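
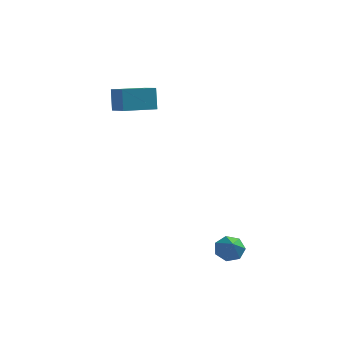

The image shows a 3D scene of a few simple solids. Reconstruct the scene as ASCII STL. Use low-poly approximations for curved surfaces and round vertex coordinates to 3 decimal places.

solid 
facet normal -0.840 -0.526 0.134
outer loop
vertex -3.409 2.94 3.664
vertex -4.233 4.088 3.004
vertex -3.241 2.36 2.445
endloop
endfacet
facet normal 0.528 -0.736 0.423
outer loop
vertex -1.687 3.332 2.196
vertex -3.409 2.94 3.664
vertex -3.241 2.36 2.445
endloop
endfacet
facet normal -0.840 -0.526 0.134
outer loop
vertex -3.241 2.36 2.445
vertex -4.233 4.088 3.004
vertex -4.065 3.508 1.785
endloop
endfacet
facet normal 0.123 -0.427 -0.896
outer loop
vertex -4.065 3.508 1.785
vertex -1.687 3.332 2.196
vertex -3.241 2.36 2.445
endloop
endfacet
facet normal -0.123 0.427 0.896
outer loop
vertex -3.409 2.94 3.664
vertex -2.679 5.06 2.755
vertex -4.233 4.088 3.004
endloop
endfacet
facet normal 0.528 -0.736 0.423
outer loop
vertex -1.855 3.912 3.415
vertex -3.409 2.94 3.664
vertex -1.687 3.332 2.196
endloop
endfacet
facet normal -0.123 0.427 0.896
outer loop
vertex -1.855 3.912 3.415
vertex -2.679 5.06 2.755
vertex -3.409 2.94 3.664
endloop
endfacet
facet normal -0.528 0.736 -0.423
outer loop
vertex -4.233 4.088 3.004
vertex -2.679 5.06 2.755
vertex -4.065 3.508 1.785
endloop
endfacet
facet normal 0.123 -0.427 -0.896
outer loop
vertex -2.511 4.48 1.536
vertex -1.687 3.332 2.196
vertex -4.065 3.508 1.785
endloop
endfacet
facet normal -0.528 0.736 -0.423
outer loop
vertex -4.065 3.508 1.785
vertex -2.679 5.06 2.755
vertex -2.511 4.48 1.536
endloop
endfacet
facet normal 0.840 0.526 -0.134
outer loop
vertex -2.511 4.48 1.536
vertex -1.855 3.912 3.415
vertex -1.687 3.332 2.196
endloop
endfacet
facet normal 0.840 0.526 -0.134
outer loop
vertex -2.679 5.06 2.755
vertex -1.855 3.912 3.415
vertex -2.511 4.48 1.536
endloop
endfacet
facet normal -0.198 0.691 -0.695
outer loop
vertex 3.438 -2.511 -4.6
vertex 2.889 -2.204 -4.138
vertex 3.647 -2.026 -4.177
endloop
endfacet
facet normal 0.928 -0.372 -0.032
outer loop
vertex 3.438 -2.511 -4.6
vertex 3.647 -2.026 -4.177
vertex 3.191 -3.256 -3.082
endloop
endfacet
facet normal -0.198 0.692 -0.694
outer loop
vertex 3.647 -2.026 -4.177
vertex 2.889 -2.204 -4.138
vertex 3.286 -1.675 -3.724
endloop
endfacet
facet normal 0.830 0.166 0.532
outer loop
vertex 3.647 -2.026 -4.177
vertex 3.286 -1.675 -3.724
vertex 3.191 -3.256 -3.082
endloop
endfacet
facet normal -0.199 0.692 -0.694
outer loop
vertex 3.286 -1.675 -3.724
vertex 2.889 -2.204 -4.138
vertex 2.626 -1.723 -3.583
endloop
endfacet
facet normal 0.169 0.362 0.917
outer loop
vertex 3.286 -1.675 -3.724
vertex 2.626 -1.723 -3.583
vertex 3.191 -3.256 -3.082
endloop
endfacet
facet normal -0.199 0.692 -0.694
outer loop
vertex 2.626 -1.723 -3.583
vertex 2.889 -2.204 -4.138
vertex 2.164 -2.134 -3.86
endloop
endfacet
facet normal -0.556 0.066 0.829
outer loop
vertex 2.626 -1.723 -3.583
vertex 2.164 -2.134 -3.86
vertex 3.191 -3.256 -3.082
endloop
endfacet
facet normal -0.199 0.692 -0.694
outer loop
vertex 2.164 -2.134 -3.86
vertex 2.889 -2.204 -4.138
vertex 2.248 -2.597 -4.346
endloop
endfacet
facet normal -0.799 -0.498 0.336
outer loop
vertex 2.164 -2.134 -3.86
vertex 2.248 -2.597 -4.346
vertex 3.191 -3.256 -3.082
endloop
endfacet
facet normal -0.198 0.691 -0.695
outer loop
vertex 2.248 -2.597 -4.346
vertex 2.889 -2.204 -4.138
vertex 2.815 -2.765 -4.675
endloop
endfacet
facet normal -0.379 -0.906 -0.190
outer loop
vertex 2.248 -2.597 -4.346
vertex 2.815 -2.765 -4.675
vertex 3.191 -3.256 -3.082
endloop
endfacet
facet normal -0.198 0.691 -0.695
outer loop
vertex 2.815 -2.765 -4.675
vertex 2.889 -2.204 -4.138
vertex 3.438 -2.511 -4.6
endloop
endfacet
facet normal 0.389 -0.850 -0.354
outer loop
vertex 2.815 -2.765 -4.675
vertex 3.438 -2.511 -4.6
vertex 3.191 -3.256 -3.082
endloop
endfacet

endsolid


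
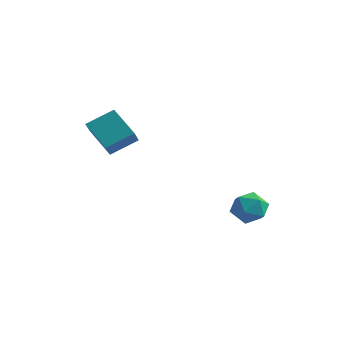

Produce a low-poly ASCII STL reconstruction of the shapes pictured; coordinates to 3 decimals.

solid 
facet normal -0.552 0.758 0.348
outer loop
vertex 1.516 3.187 -3.855
vertex 0.87 2.528 -3.445
vertex 1.661 2.859 -2.912
endloop
endfacet
facet normal 0.137 0.942 0.307
outer loop
vertex 1.516 3.187 -3.855
vertex 1.661 2.859 -2.912
vertex 2.445 2.95 -3.541
endloop
endfacet
facet normal 0.345 0.862 -0.371
outer loop
vertex 1.516 3.187 -3.855
vertex 2.445 2.95 -3.541
vertex 2.139 2.676 -4.463
endloop
endfacet
facet normal -0.214 0.629 -0.748
outer loop
vertex 1.516 3.187 -3.855
vertex 2.139 2.676 -4.463
vertex 1.166 2.415 -4.404
endloop
endfacet
facet normal -0.768 0.564 -0.303
outer loop
vertex 1.516 3.187 -3.855
vertex 1.166 2.415 -4.404
vertex 0.87 2.528 -3.445
endloop
endfacet
facet normal 0.511 0.487 0.708
outer loop
vertex 2.445 2.95 -3.541
vertex 1.661 2.859 -2.912
vertex 2.374 2.145 -2.936
endloop
endfacet
facet normal -0.602 0.188 0.776
outer loop
vertex 1.661 2.859 -2.912
vertex 0.87 2.528 -3.445
vertex 1.401 1.884 -2.877
endloop
endfacet
facet normal -0.952 -0.126 -0.279
outer loop
vertex 0.87 2.528 -3.445
vertex 1.166 2.415 -4.404
vertex 1.095 1.61 -3.799
endloop
endfacet
facet normal -0.055 -0.021 -0.998
outer loop
vertex 1.166 2.415 -4.404
vertex 2.139 2.676 -4.463
vertex 1.879 1.701 -4.428
endloop
endfacet
facet normal 0.849 0.358 -0.388
outer loop
vertex 2.139 2.676 -4.463
vertex 2.445 2.95 -3.541
vertex 2.67 2.032 -3.895
endloop
endfacet
facet normal 0.214 -0.629 0.748
outer loop
vertex 2.024 1.373 -3.485
vertex 2.374 2.145 -2.936
vertex 1.401 1.884 -2.877
endloop
endfacet
facet normal -0.345 -0.862 0.371
outer loop
vertex 2.024 1.373 -3.485
vertex 1.401 1.884 -2.877
vertex 1.095 1.61 -3.799
endloop
endfacet
facet normal -0.137 -0.942 -0.307
outer loop
vertex 2.024 1.373 -3.485
vertex 1.095 1.61 -3.799
vertex 1.879 1.701 -4.428
endloop
endfacet
facet normal 0.552 -0.758 -0.348
outer loop
vertex 2.024 1.373 -3.485
vertex 1.879 1.701 -4.428
vertex 2.67 2.032 -3.895
endloop
endfacet
facet normal 0.768 -0.564 0.303
outer loop
vertex 2.024 1.373 -3.485
vertex 2.67 2.032 -3.895
vertex 2.374 2.145 -2.936
endloop
endfacet
facet normal 0.055 0.021 0.998
outer loop
vertex 1.401 1.884 -2.877
vertex 2.374 2.145 -2.936
vertex 1.661 2.859 -2.912
endloop
endfacet
facet normal -0.849 -0.358 0.388
outer loop
vertex 1.095 1.61 -3.799
vertex 1.401 1.884 -2.877
vertex 0.87 2.528 -3.445
endloop
endfacet
facet normal -0.511 -0.487 -0.708
outer loop
vertex 1.879 1.701 -4.428
vertex 1.095 1.61 -3.799
vertex 1.166 2.415 -4.404
endloop
endfacet
facet normal 0.602 -0.188 -0.776
outer loop
vertex 2.67 2.032 -3.895
vertex 1.879 1.701 -4.428
vertex 2.139 2.676 -4.463
endloop
endfacet
facet normal 0.952 0.126 0.279
outer loop
vertex 2.374 2.145 -2.936
vertex 2.67 2.032 -3.895
vertex 2.445 2.95 -3.541
endloop
endfacet
facet normal -0.794 0.298 0.530
outer loop
vertex -4.817 -1.435 1.701
vertex -3.936 -0.369 2.421
vertex -5.069 -0.689 0.904
endloop
endfacet
facet normal -0.565 -0.684 -0.462
outer loop
vertex -3.624 -1.231 -0.061
vertex -4.817 -1.435 1.701
vertex -5.069 -0.689 0.904
endloop
endfacet
facet normal -0.794 0.298 0.530
outer loop
vertex -5.069 -0.689 0.904
vertex -3.936 -0.369 2.421
vertex -4.188 0.377 1.625
endloop
endfacet
facet normal -0.225 0.666 -0.711
outer loop
vertex -4.188 0.377 1.625
vertex -3.624 -1.231 -0.061
vertex -5.069 -0.689 0.904
endloop
endfacet
facet normal 0.225 -0.666 0.711
outer loop
vertex -4.817 -1.435 1.701
vertex -2.491 -0.911 1.456
vertex -3.936 -0.369 2.421
endloop
endfacet
facet normal -0.565 -0.684 -0.462
outer loop
vertex -3.372 -1.977 0.735
vertex -4.817 -1.435 1.701
vertex -3.624 -1.231 -0.061
endloop
endfacet
facet normal 0.225 -0.667 0.711
outer loop
vertex -3.372 -1.977 0.735
vertex -2.491 -0.911 1.456
vertex -4.817 -1.435 1.701
endloop
endfacet
facet normal 0.565 0.684 0.462
outer loop
vertex -3.936 -0.369 2.421
vertex -2.491 -0.911 1.456
vertex -4.188 0.377 1.625
endloop
endfacet
facet normal -0.225 0.666 -0.711
outer loop
vertex -2.743 -0.165 0.659
vertex -3.624 -1.231 -0.061
vertex -4.188 0.377 1.625
endloop
endfacet
facet normal 0.565 0.684 0.461
outer loop
vertex -4.188 0.377 1.625
vertex -2.491 -0.911 1.456
vertex -2.743 -0.165 0.659
endloop
endfacet
facet normal 0.794 -0.298 -0.530
outer loop
vertex -2.743 -0.165 0.659
vertex -3.372 -1.977 0.735
vertex -3.624 -1.231 -0.061
endloop
endfacet
facet normal 0.794 -0.298 -0.530
outer loop
vertex -2.491 -0.911 1.456
vertex -3.372 -1.977 0.735
vertex -2.743 -0.165 0.659
endloop
endfacet

endsolid


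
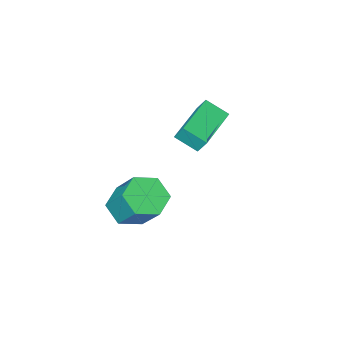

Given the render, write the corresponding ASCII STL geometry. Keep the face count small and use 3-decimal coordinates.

solid 
facet normal -0.003 -0.626 -0.780
outer loop
vertex 2.366 3.757 -3.439
vertex 1.617 3.342 -3.103
vertex 1.529 4.057 -3.676
endloop
endfacet
facet normal 0.415 0.709 -0.570
outer loop
vertex 2.366 3.757 -3.439
vertex 1.529 4.057 -3.676
vertex 2.372 4.933 -1.973
endloop
endfacet
facet normal 0.415 0.709 -0.570
outer loop
vertex 2.372 4.933 -1.973
vertex 1.529 4.057 -3.676
vertex 1.535 5.233 -2.209
endloop
endfacet
facet normal 0.004 0.625 0.781
outer loop
vertex 2.372 4.933 -1.973
vertex 1.535 5.233 -2.209
vertex 1.623 4.518 -1.637
endloop
endfacet
facet normal -0.003 -0.626 -0.780
outer loop
vertex 1.529 4.057 -3.676
vertex 1.617 3.342 -3.103
vertex 0.78 3.642 -3.34
endloop
endfacet
facet normal -0.580 0.636 -0.508
outer loop
vertex 1.529 4.057 -3.676
vertex 0.78 3.642 -3.34
vertex 1.535 5.233 -2.209
endloop
endfacet
facet normal -0.580 0.636 -0.508
outer loop
vertex 1.535 5.233 -2.209
vertex 0.78 3.642 -3.34
vertex 0.786 4.818 -1.873
endloop
endfacet
facet normal 0.004 0.625 0.781
outer loop
vertex 1.535 5.233 -2.209
vertex 0.786 4.818 -1.873
vertex 1.623 4.518 -1.637
endloop
endfacet
facet normal -0.003 -0.626 -0.780
outer loop
vertex 0.78 3.642 -3.34
vertex 1.617 3.342 -3.103
vertex 0.868 2.927 -2.767
endloop
endfacet
facet normal -0.995 -0.073 0.062
outer loop
vertex 0.78 3.642 -3.34
vertex 0.868 2.927 -2.767
vertex 0.786 4.818 -1.873
endloop
endfacet
facet normal -0.995 -0.073 0.062
outer loop
vertex 0.786 4.818 -1.873
vertex 0.868 2.927 -2.767
vertex 0.874 4.103 -1.301
endloop
endfacet
facet normal 0.004 0.625 0.781
outer loop
vertex 0.786 4.818 -1.873
vertex 0.874 4.103 -1.301
vertex 1.623 4.518 -1.637
endloop
endfacet
facet normal -0.004 -0.625 -0.781
outer loop
vertex 0.868 2.927 -2.767
vertex 1.617 3.342 -3.103
vertex 1.705 2.627 -2.531
endloop
endfacet
facet normal -0.415 -0.709 0.570
outer loop
vertex 0.868 2.927 -2.767
vertex 1.705 2.627 -2.531
vertex 0.874 4.103 -1.301
endloop
endfacet
facet normal -0.415 -0.709 0.570
outer loop
vertex 0.874 4.103 -1.301
vertex 1.705 2.627 -2.531
vertex 1.711 3.803 -1.064
endloop
endfacet
facet normal 0.003 0.626 0.780
outer loop
vertex 0.874 4.103 -1.301
vertex 1.711 3.803 -1.064
vertex 1.623 4.518 -1.637
endloop
endfacet
facet normal -0.004 -0.625 -0.781
outer loop
vertex 1.705 2.627 -2.531
vertex 1.617 3.342 -3.103
vertex 2.454 3.042 -2.867
endloop
endfacet
facet normal 0.580 -0.636 0.508
outer loop
vertex 1.705 2.627 -2.531
vertex 2.454 3.042 -2.867
vertex 1.711 3.803 -1.064
endloop
endfacet
facet normal 0.580 -0.636 0.508
outer loop
vertex 1.711 3.803 -1.064
vertex 2.454 3.042 -2.867
vertex 2.46 4.218 -1.4
endloop
endfacet
facet normal 0.003 0.626 0.780
outer loop
vertex 1.711 3.803 -1.064
vertex 2.46 4.218 -1.4
vertex 1.623 4.518 -1.637
endloop
endfacet
facet normal -0.004 -0.625 -0.781
outer loop
vertex 2.454 3.042 -2.867
vertex 1.617 3.342 -3.103
vertex 2.366 3.757 -3.439
endloop
endfacet
facet normal 0.995 0.073 -0.062
outer loop
vertex 2.454 3.042 -2.867
vertex 2.366 3.757 -3.439
vertex 2.46 4.218 -1.4
endloop
endfacet
facet normal 0.995 0.073 -0.062
outer loop
vertex 2.46 4.218 -1.4
vertex 2.366 3.757 -3.439
vertex 2.372 4.933 -1.973
endloop
endfacet
facet normal 0.003 0.626 0.780
outer loop
vertex 2.46 4.218 -1.4
vertex 2.372 4.933 -1.973
vertex 1.623 4.518 -1.637
endloop
endfacet
facet normal -0.860 -0.497 0.119
outer loop
vertex -3.197 1.264 -0.631
vertex -3.729 2.053 -1.182
vertex -3.061 0.858 -1.342
endloop
endfacet
facet normal 0.484 -0.717 0.502
outer loop
vertex -1.351 1.847 -1.578
vertex -3.197 1.264 -0.631
vertex -3.061 0.858 -1.342
endloop
endfacet
facet normal -0.860 -0.497 0.120
outer loop
vertex -3.061 0.858 -1.342
vertex -3.729 2.053 -1.182
vertex -3.594 1.648 -1.893
endloop
endfacet
facet normal 0.164 -0.488 -0.858
outer loop
vertex -3.594 1.648 -1.893
vertex -1.351 1.847 -1.578
vertex -3.061 0.858 -1.342
endloop
endfacet
facet normal -0.164 0.488 0.857
outer loop
vertex -3.197 1.264 -0.631
vertex -2.019 3.042 -1.418
vertex -3.729 2.053 -1.182
endloop
endfacet
facet normal 0.484 -0.718 0.501
outer loop
vertex -1.486 2.252 -0.867
vertex -3.197 1.264 -0.631
vertex -1.351 1.847 -1.578
endloop
endfacet
facet normal -0.163 0.488 0.858
outer loop
vertex -1.486 2.252 -0.867
vertex -2.019 3.042 -1.418
vertex -3.197 1.264 -0.631
endloop
endfacet
facet normal -0.484 0.718 -0.501
outer loop
vertex -3.729 2.053 -1.182
vertex -2.019 3.042 -1.418
vertex -3.594 1.648 -1.893
endloop
endfacet
facet normal 0.164 -0.488 -0.857
outer loop
vertex -1.883 2.636 -2.129
vertex -1.351 1.847 -1.578
vertex -3.594 1.648 -1.893
endloop
endfacet
facet normal -0.483 0.717 -0.502
outer loop
vertex -3.594 1.648 -1.893
vertex -2.019 3.042 -1.418
vertex -1.883 2.636 -2.129
endloop
endfacet
facet normal 0.860 0.496 -0.119
outer loop
vertex -1.883 2.636 -2.129
vertex -1.486 2.252 -0.867
vertex -1.351 1.847 -1.578
endloop
endfacet
facet normal 0.860 0.497 -0.119
outer loop
vertex -2.019 3.042 -1.418
vertex -1.486 2.252 -0.867
vertex -1.883 2.636 -2.129
endloop
endfacet

endsolid


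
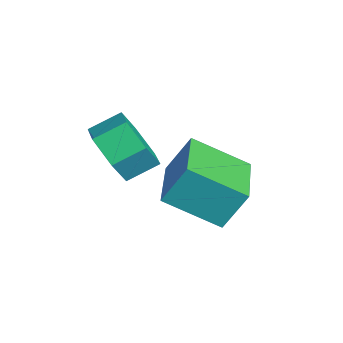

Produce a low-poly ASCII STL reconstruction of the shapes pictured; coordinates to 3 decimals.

solid 
facet normal -0.959 0.264 -0.105
outer loop
vertex 0.459 -1.047 -2.189
vertex 0.522 -0.338 -0.983
vertex 0.997 0.53 -3.144
endloop
endfacet
facet normal -0.045 -0.506 -0.861
outer loop
vertex 3.078 -0.042 -2.917
vertex 0.459 -1.047 -2.189
vertex 0.997 0.53 -3.144
endloop
endfacet
facet normal -0.959 0.264 -0.105
outer loop
vertex 0.997 0.53 -3.144
vertex 0.522 -0.338 -0.983
vertex 1.06 1.238 -1.938
endloop
endfacet
facet normal 0.280 0.821 -0.497
outer loop
vertex 1.06 1.238 -1.938
vertex 3.078 -0.042 -2.917
vertex 0.997 0.53 -3.144
endloop
endfacet
facet normal -0.280 -0.821 0.497
outer loop
vertex 0.459 -1.047 -2.189
vertex 2.603 -0.91 -0.756
vertex 0.522 -0.338 -0.983
endloop
endfacet
facet normal -0.045 -0.506 -0.861
outer loop
vertex 2.54 -1.618 -1.962
vertex 0.459 -1.047 -2.189
vertex 3.078 -0.042 -2.917
endloop
endfacet
facet normal -0.280 -0.822 0.497
outer loop
vertex 2.54 -1.618 -1.962
vertex 2.603 -0.91 -0.756
vertex 0.459 -1.047 -2.189
endloop
endfacet
facet normal 0.045 0.506 0.861
outer loop
vertex 0.522 -0.338 -0.983
vertex 2.603 -0.91 -0.756
vertex 1.06 1.238 -1.938
endloop
endfacet
facet normal 0.280 0.821 -0.497
outer loop
vertex 3.141 0.667 -1.711
vertex 3.078 -0.042 -2.917
vertex 1.06 1.238 -1.938
endloop
endfacet
facet normal 0.045 0.506 0.861
outer loop
vertex 1.06 1.238 -1.938
vertex 2.603 -0.91 -0.756
vertex 3.141 0.667 -1.711
endloop
endfacet
facet normal 0.959 -0.264 0.105
outer loop
vertex 3.141 0.667 -1.711
vertex 2.54 -1.618 -1.962
vertex 3.078 -0.042 -2.917
endloop
endfacet
facet normal 0.959 -0.264 0.105
outer loop
vertex 2.603 -0.91 -0.756
vertex 2.54 -1.618 -1.962
vertex 3.141 0.667 -1.711
endloop
endfacet
facet normal 0.084 -0.884 -0.460
outer loop
vertex 2.164 -2.472 -1.307
vertex 1.455 -2.863 -0.686
vertex 1.179 -2.43 -1.568
endloop
endfacet
facet normal 0.245 0.466 -0.850
outer loop
vertex 2.164 -2.472 -1.307
vertex 1.179 -2.43 -1.568
vertex 2.074 -1.526 -0.814
endloop
endfacet
facet normal 0.245 0.466 -0.850
outer loop
vertex 2.074 -1.526 -0.814
vertex 1.179 -2.43 -1.568
vertex 1.089 -1.484 -1.075
endloop
endfacet
facet normal -0.084 0.884 0.461
outer loop
vertex 2.074 -1.526 -0.814
vertex 1.089 -1.484 -1.075
vertex 1.365 -1.917 -0.194
endloop
endfacet
facet normal 0.084 -0.884 -0.460
outer loop
vertex 1.179 -2.43 -1.568
vertex 1.455 -2.863 -0.686
vertex 0.47 -2.821 -0.947
endloop
endfacet
facet normal -0.714 0.269 -0.646
outer loop
vertex 1.179 -2.43 -1.568
vertex 0.47 -2.821 -0.947
vertex 1.089 -1.484 -1.075
endloop
endfacet
facet normal -0.714 0.269 -0.647
outer loop
vertex 1.089 -1.484 -1.075
vertex 0.47 -2.821 -0.947
vertex 0.38 -1.875 -0.455
endloop
endfacet
facet normal -0.084 0.884 0.461
outer loop
vertex 1.089 -1.484 -1.075
vertex 0.38 -1.875 -0.455
vertex 1.365 -1.917 -0.194
endloop
endfacet
facet normal 0.084 -0.884 -0.461
outer loop
vertex 0.47 -2.821 -0.947
vertex 1.455 -2.863 -0.686
vertex 0.746 -3.254 -0.066
endloop
endfacet
facet normal -0.959 -0.197 0.204
outer loop
vertex 0.47 -2.821 -0.947
vertex 0.746 -3.254 -0.066
vertex 0.38 -1.875 -0.455
endloop
endfacet
facet normal -0.959 -0.197 0.203
outer loop
vertex 0.38 -1.875 -0.455
vertex 0.746 -3.254 -0.066
vertex 0.656 -2.308 0.427
endloop
endfacet
facet normal -0.084 0.884 0.460
outer loop
vertex 0.38 -1.875 -0.455
vertex 0.656 -2.308 0.427
vertex 1.365 -1.917 -0.194
endloop
endfacet
facet normal 0.084 -0.884 -0.461
outer loop
vertex 0.746 -3.254 -0.066
vertex 1.455 -2.863 -0.686
vertex 1.731 -3.296 0.195
endloop
endfacet
facet normal -0.245 -0.466 0.850
outer loop
vertex 0.746 -3.254 -0.066
vertex 1.731 -3.296 0.195
vertex 0.656 -2.308 0.427
endloop
endfacet
facet normal -0.245 -0.466 0.850
outer loop
vertex 0.656 -2.308 0.427
vertex 1.731 -3.296 0.195
vertex 1.641 -2.35 0.688
endloop
endfacet
facet normal -0.084 0.884 0.460
outer loop
vertex 0.656 -2.308 0.427
vertex 1.641 -2.35 0.688
vertex 1.365 -1.917 -0.194
endloop
endfacet
facet normal 0.084 -0.884 -0.461
outer loop
vertex 1.731 -3.296 0.195
vertex 1.455 -2.863 -0.686
vertex 2.44 -2.905 -0.425
endloop
endfacet
facet normal 0.714 -0.269 0.647
outer loop
vertex 1.731 -3.296 0.195
vertex 2.44 -2.905 -0.425
vertex 1.641 -2.35 0.688
endloop
endfacet
facet normal 0.714 -0.268 0.646
outer loop
vertex 1.641 -2.35 0.688
vertex 2.44 -2.905 -0.425
vertex 2.35 -1.959 0.067
endloop
endfacet
facet normal -0.084 0.884 0.460
outer loop
vertex 1.641 -2.35 0.688
vertex 2.35 -1.959 0.067
vertex 1.365 -1.917 -0.194
endloop
endfacet
facet normal 0.084 -0.884 -0.460
outer loop
vertex 2.44 -2.905 -0.425
vertex 1.455 -2.863 -0.686
vertex 2.164 -2.472 -1.307
endloop
endfacet
facet normal 0.959 0.197 -0.203
outer loop
vertex 2.44 -2.905 -0.425
vertex 2.164 -2.472 -1.307
vertex 2.35 -1.959 0.067
endloop
endfacet
facet normal 0.959 0.197 -0.203
outer loop
vertex 2.35 -1.959 0.067
vertex 2.164 -2.472 -1.307
vertex 2.074 -1.526 -0.814
endloop
endfacet
facet normal -0.084 0.884 0.461
outer loop
vertex 2.35 -1.959 0.067
vertex 2.074 -1.526 -0.814
vertex 1.365 -1.917 -0.194
endloop
endfacet

endsolid


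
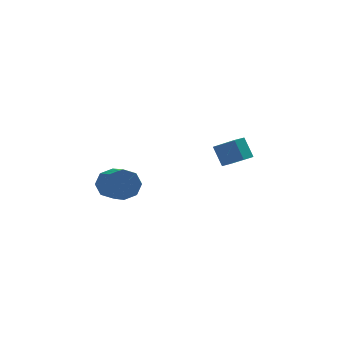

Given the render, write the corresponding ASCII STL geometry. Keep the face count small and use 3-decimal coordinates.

solid 
facet normal -0.227 0.894 -0.387
outer loop
vertex -2.874 -1.829 -3.403
vertex -3.575 -1.681 -2.65
vertex -2.563 -1.473 -2.763
endloop
endfacet
facet normal 0.892 0.031 -0.451
outer loop
vertex -2.874 -1.829 -3.403
vertex -2.563 -1.473 -2.763
vertex -2.463 -3.447 -2.703
endloop
endfacet
facet normal 0.892 0.031 -0.451
outer loop
vertex -2.463 -3.447 -2.703
vertex -2.563 -1.473 -2.763
vertex -2.152 -3.091 -2.063
endloop
endfacet
facet normal 0.227 -0.894 0.387
outer loop
vertex -2.463 -3.447 -2.703
vertex -2.152 -3.091 -2.063
vertex -3.165 -3.299 -1.95
endloop
endfacet
facet normal -0.227 0.894 -0.387
outer loop
vertex -2.563 -1.473 -2.763
vertex -3.575 -1.681 -2.65
vertex -2.845 -1.239 -2.057
endloop
endfacet
facet normal 0.907 0.339 0.250
outer loop
vertex -2.563 -1.473 -2.763
vertex -2.845 -1.239 -2.057
vertex -2.152 -3.091 -2.063
endloop
endfacet
facet normal 0.907 0.339 0.250
outer loop
vertex -2.152 -3.091 -2.063
vertex -2.845 -1.239 -2.057
vertex -2.434 -2.857 -1.356
endloop
endfacet
facet normal 0.227 -0.894 0.386
outer loop
vertex -2.152 -3.091 -2.063
vertex -2.434 -2.857 -1.356
vertex -3.165 -3.299 -1.95
endloop
endfacet
facet normal -0.227 0.894 -0.387
outer loop
vertex -2.845 -1.239 -2.057
vertex -3.575 -1.681 -2.65
vertex -3.555 -1.264 -1.698
endloop
endfacet
facet normal 0.391 0.448 0.804
outer loop
vertex -2.845 -1.239 -2.057
vertex -3.555 -1.264 -1.698
vertex -2.434 -2.857 -1.356
endloop
endfacet
facet normal 0.391 0.448 0.804
outer loop
vertex -2.434 -2.857 -1.356
vertex -3.555 -1.264 -1.698
vertex -3.144 -2.881 -0.998
endloop
endfacet
facet normal 0.226 -0.894 0.387
outer loop
vertex -2.434 -2.857 -1.356
vertex -3.144 -2.881 -0.998
vertex -3.165 -3.299 -1.95
endloop
endfacet
facet normal -0.226 0.894 -0.387
outer loop
vertex -3.555 -1.264 -1.698
vertex -3.575 -1.681 -2.65
vertex -4.277 -1.533 -1.897
endloop
endfacet
facet normal -0.354 0.294 0.888
outer loop
vertex -3.555 -1.264 -1.698
vertex -4.277 -1.533 -1.897
vertex -3.144 -2.881 -0.998
endloop
endfacet
facet normal -0.355 0.294 0.888
outer loop
vertex -3.144 -2.881 -0.998
vertex -4.277 -1.533 -1.897
vertex -3.866 -3.151 -1.197
endloop
endfacet
facet normal 0.227 -0.893 0.387
outer loop
vertex -3.144 -2.881 -0.998
vertex -3.866 -3.151 -1.197
vertex -3.165 -3.299 -1.95
endloop
endfacet
facet normal -0.227 0.894 -0.387
outer loop
vertex -4.277 -1.533 -1.897
vertex -3.575 -1.681 -2.65
vertex -4.588 -1.889 -2.537
endloop
endfacet
facet normal -0.892 -0.031 0.451
outer loop
vertex -4.277 -1.533 -1.897
vertex -4.588 -1.889 -2.537
vertex -3.866 -3.151 -1.197
endloop
endfacet
facet normal -0.892 -0.031 0.451
outer loop
vertex -3.866 -3.151 -1.197
vertex -4.588 -1.889 -2.537
vertex -4.177 -3.507 -1.837
endloop
endfacet
facet normal 0.227 -0.894 0.387
outer loop
vertex -3.866 -3.151 -1.197
vertex -4.177 -3.507 -1.837
vertex -3.165 -3.299 -1.95
endloop
endfacet
facet normal -0.227 0.894 -0.386
outer loop
vertex -4.588 -1.889 -2.537
vertex -3.575 -1.681 -2.65
vertex -4.306 -2.123 -3.244
endloop
endfacet
facet normal -0.907 -0.339 -0.250
outer loop
vertex -4.588 -1.889 -2.537
vertex -4.306 -2.123 -3.244
vertex -4.177 -3.507 -1.837
endloop
endfacet
facet normal -0.907 -0.339 -0.250
outer loop
vertex -4.177 -3.507 -1.837
vertex -4.306 -2.123 -3.244
vertex -3.895 -3.741 -2.543
endloop
endfacet
facet normal 0.227 -0.894 0.387
outer loop
vertex -4.177 -3.507 -1.837
vertex -3.895 -3.741 -2.543
vertex -3.165 -3.299 -1.95
endloop
endfacet
facet normal -0.226 0.894 -0.387
outer loop
vertex -4.306 -2.123 -3.244
vertex -3.575 -1.681 -2.65
vertex -3.596 -2.099 -3.602
endloop
endfacet
facet normal -0.390 -0.448 -0.804
outer loop
vertex -4.306 -2.123 -3.244
vertex -3.596 -2.099 -3.602
vertex -3.895 -3.741 -2.543
endloop
endfacet
facet normal -0.391 -0.448 -0.804
outer loop
vertex -3.895 -3.741 -2.543
vertex -3.596 -2.099 -3.602
vertex -3.185 -3.716 -2.902
endloop
endfacet
facet normal 0.227 -0.894 0.387
outer loop
vertex -3.895 -3.741 -2.543
vertex -3.185 -3.716 -2.902
vertex -3.165 -3.299 -1.95
endloop
endfacet
facet normal -0.227 0.893 -0.387
outer loop
vertex -3.596 -2.099 -3.602
vertex -3.575 -1.681 -2.65
vertex -2.874 -1.829 -3.403
endloop
endfacet
facet normal 0.355 -0.294 -0.888
outer loop
vertex -3.596 -2.099 -3.602
vertex -2.874 -1.829 -3.403
vertex -3.185 -3.716 -2.902
endloop
endfacet
facet normal 0.354 -0.294 -0.888
outer loop
vertex -3.185 -3.716 -2.902
vertex -2.874 -1.829 -3.403
vertex -2.463 -3.447 -2.703
endloop
endfacet
facet normal 0.226 -0.894 0.387
outer loop
vertex -3.185 -3.716 -2.902
vertex -2.463 -3.447 -2.703
vertex -3.165 -3.299 -1.95
endloop
endfacet
facet normal -0.287 0.477 0.831
outer loop
vertex 3.663 2.0 -1.403
vertex 4.298 2.528 -1.487
vertex 2.595 3.122 -2.415
endloop
endfacet
facet normal -0.765 -0.636 0.101
outer loop
vertex 3.022 2.412 -3.653
vertex 3.663 2.0 -1.403
vertex 2.595 3.122 -2.415
endloop
endfacet
facet normal -0.287 0.477 0.831
outer loop
vertex 2.595 3.122 -2.415
vertex 4.298 2.528 -1.487
vertex 3.23 3.65 -2.499
endloop
endfacet
facet normal -0.577 0.607 -0.547
outer loop
vertex 3.23 3.65 -2.499
vertex 3.022 2.412 -3.653
vertex 2.595 3.122 -2.415
endloop
endfacet
facet normal 0.577 -0.607 0.547
outer loop
vertex 3.663 2.0 -1.403
vertex 4.725 1.818 -2.725
vertex 4.298 2.528 -1.487
endloop
endfacet
facet normal -0.765 -0.636 0.101
outer loop
vertex 4.09 1.29 -2.641
vertex 3.663 2.0 -1.403
vertex 3.022 2.412 -3.653
endloop
endfacet
facet normal 0.577 -0.607 0.547
outer loop
vertex 4.09 1.29 -2.641
vertex 4.725 1.818 -2.725
vertex 3.663 2.0 -1.403
endloop
endfacet
facet normal 0.765 0.636 -0.101
outer loop
vertex 4.298 2.528 -1.487
vertex 4.725 1.818 -2.725
vertex 3.23 3.65 -2.499
endloop
endfacet
facet normal -0.577 0.607 -0.547
outer loop
vertex 3.657 2.94 -3.737
vertex 3.022 2.412 -3.653
vertex 3.23 3.65 -2.499
endloop
endfacet
facet normal 0.765 0.636 -0.101
outer loop
vertex 3.23 3.65 -2.499
vertex 4.725 1.818 -2.725
vertex 3.657 2.94 -3.737
endloop
endfacet
facet normal 0.287 -0.477 -0.831
outer loop
vertex 3.657 2.94 -3.737
vertex 4.09 1.29 -2.641
vertex 3.022 2.412 -3.653
endloop
endfacet
facet normal 0.287 -0.477 -0.831
outer loop
vertex 4.725 1.818 -2.725
vertex 4.09 1.29 -2.641
vertex 3.657 2.94 -3.737
endloop
endfacet

endsolid


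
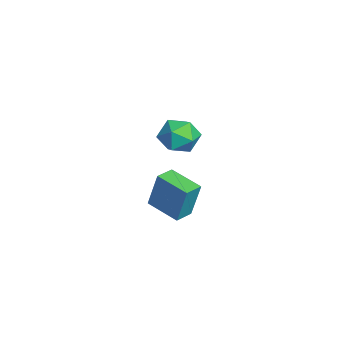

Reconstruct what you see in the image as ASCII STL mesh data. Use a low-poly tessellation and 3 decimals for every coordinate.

solid 
facet normal -0.713 0.696 -0.077
outer loop
vertex 0.585 2.828 2.182
vertex 1.631 3.862 1.842
vertex 0.408 2.464 0.531
endloop
endfacet
facet normal -0.693 -0.685 0.225
outer loop
vertex 1.029 1.858 0.598
vertex 0.585 2.828 2.182
vertex 0.408 2.464 0.531
endloop
endfacet
facet normal -0.713 0.696 -0.077
outer loop
vertex 0.408 2.464 0.531
vertex 1.631 3.862 1.842
vertex 1.454 3.498 0.191
endloop
endfacet
facet normal -0.104 -0.214 -0.971
outer loop
vertex 1.454 3.498 0.191
vertex 1.029 1.858 0.598
vertex 0.408 2.464 0.531
endloop
endfacet
facet normal 0.104 0.214 0.971
outer loop
vertex 0.585 2.828 2.182
vertex 2.252 3.256 1.909
vertex 1.631 3.862 1.842
endloop
endfacet
facet normal -0.693 -0.685 0.225
outer loop
vertex 1.206 2.222 2.249
vertex 0.585 2.828 2.182
vertex 1.029 1.858 0.598
endloop
endfacet
facet normal 0.104 0.214 0.971
outer loop
vertex 1.206 2.222 2.249
vertex 2.252 3.256 1.909
vertex 0.585 2.828 2.182
endloop
endfacet
facet normal 0.693 0.685 -0.225
outer loop
vertex 1.631 3.862 1.842
vertex 2.252 3.256 1.909
vertex 1.454 3.498 0.191
endloop
endfacet
facet normal -0.104 -0.214 -0.971
outer loop
vertex 2.075 2.892 0.258
vertex 1.029 1.858 0.598
vertex 1.454 3.498 0.191
endloop
endfacet
facet normal 0.693 0.685 -0.225
outer loop
vertex 1.454 3.498 0.191
vertex 2.252 3.256 1.909
vertex 2.075 2.892 0.258
endloop
endfacet
facet normal 0.713 -0.696 0.077
outer loop
vertex 2.075 2.892 0.258
vertex 1.206 2.222 2.249
vertex 1.029 1.858 0.598
endloop
endfacet
facet normal 0.713 -0.696 0.077
outer loop
vertex 2.252 3.256 1.909
vertex 1.206 2.222 2.249
vertex 2.075 2.892 0.258
endloop
endfacet
facet normal 0.350 0.837 0.421
outer loop
vertex -3.684 4.417 1.444
vertex -3.541 3.93 2.292
vertex -2.82 3.968 1.617
endloop
endfacet
facet normal 0.486 0.828 -0.280
outer loop
vertex -3.684 4.417 1.444
vertex -2.82 3.968 1.617
vertex -3.236 3.91 0.723
endloop
endfacet
facet normal -0.135 0.769 -0.625
outer loop
vertex -3.684 4.417 1.444
vertex -3.236 3.91 0.723
vertex -4.214 3.837 0.845
endloop
endfacet
facet normal -0.657 0.742 -0.137
outer loop
vertex -3.684 4.417 1.444
vertex -4.214 3.837 0.845
vertex -4.403 3.849 1.815
endloop
endfacet
facet normal -0.356 0.783 0.510
outer loop
vertex -3.684 4.417 1.444
vertex -4.403 3.849 1.815
vertex -3.541 3.93 2.292
endloop
endfacet
facet normal 0.873 0.245 -0.422
outer loop
vertex -3.236 3.91 0.723
vertex -2.82 3.968 1.617
vertex -2.817 3.111 1.125
endloop
endfacet
facet normal 0.653 0.259 0.712
outer loop
vertex -2.82 3.968 1.617
vertex -3.541 3.93 2.292
vertex -3.006 3.123 2.095
endloop
endfacet
facet normal -0.489 0.173 0.855
outer loop
vertex -3.541 3.93 2.292
vertex -4.403 3.849 1.815
vertex -3.984 3.05 2.217
endloop
endfacet
facet normal -0.976 0.106 -0.191
outer loop
vertex -4.403 3.849 1.815
vertex -4.214 3.837 0.845
vertex -4.4 2.992 1.323
endloop
endfacet
facet normal -0.133 0.151 -0.980
outer loop
vertex -4.214 3.837 0.845
vertex -3.236 3.91 0.723
vertex -3.679 3.03 0.648
endloop
endfacet
facet normal 0.657 -0.742 0.137
outer loop
vertex -3.536 2.543 1.496
vertex -2.817 3.111 1.125
vertex -3.006 3.123 2.095
endloop
endfacet
facet normal 0.135 -0.769 0.625
outer loop
vertex -3.536 2.543 1.496
vertex -3.006 3.123 2.095
vertex -3.984 3.05 2.217
endloop
endfacet
facet normal -0.486 -0.828 0.280
outer loop
vertex -3.536 2.543 1.496
vertex -3.984 3.05 2.217
vertex -4.4 2.992 1.323
endloop
endfacet
facet normal -0.350 -0.837 -0.421
outer loop
vertex -3.536 2.543 1.496
vertex -4.4 2.992 1.323
vertex -3.679 3.03 0.648
endloop
endfacet
facet normal 0.356 -0.783 -0.510
outer loop
vertex -3.536 2.543 1.496
vertex -3.679 3.03 0.648
vertex -2.817 3.111 1.125
endloop
endfacet
facet normal 0.976 -0.106 0.191
outer loop
vertex -3.006 3.123 2.095
vertex -2.817 3.111 1.125
vertex -2.82 3.968 1.617
endloop
endfacet
facet normal 0.133 -0.151 0.980
outer loop
vertex -3.984 3.05 2.217
vertex -3.006 3.123 2.095
vertex -3.541 3.93 2.292
endloop
endfacet
facet normal -0.873 -0.245 0.422
outer loop
vertex -4.4 2.992 1.323
vertex -3.984 3.05 2.217
vertex -4.403 3.849 1.815
endloop
endfacet
facet normal -0.653 -0.259 -0.712
outer loop
vertex -3.679 3.03 0.648
vertex -4.4 2.992 1.323
vertex -4.214 3.837 0.845
endloop
endfacet
facet normal 0.489 -0.173 -0.855
outer loop
vertex -2.817 3.111 1.125
vertex -3.679 3.03 0.648
vertex -3.236 3.91 0.723
endloop
endfacet

endsolid


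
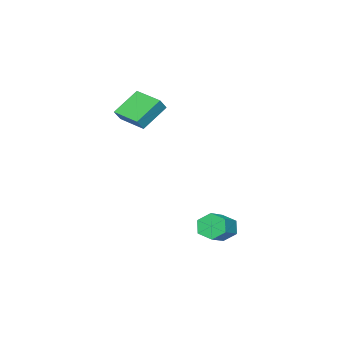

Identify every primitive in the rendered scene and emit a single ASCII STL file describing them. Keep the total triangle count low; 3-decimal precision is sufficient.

solid 
facet normal -0.728 0.285 0.624
outer loop
vertex -4.326 -4.581 3.454
vertex -3.864 -2.869 3.212
vertex -4.866 -4.528 2.8
endloop
endfacet
facet normal -0.258 -0.957 0.135
outer loop
vertex -3.476 -5.071 1.608
vertex -4.326 -4.581 3.454
vertex -4.866 -4.528 2.8
endloop
endfacet
facet normal -0.728 0.284 0.624
outer loop
vertex -4.866 -4.528 2.8
vertex -3.864 -2.869 3.212
vertex -4.404 -2.815 2.558
endloop
endfacet
facet normal -0.635 0.063 -0.770
outer loop
vertex -4.404 -2.815 2.558
vertex -3.476 -5.071 1.608
vertex -4.866 -4.528 2.8
endloop
endfacet
facet normal 0.635 -0.063 0.770
outer loop
vertex -4.326 -4.581 3.454
vertex -2.474 -3.412 2.02
vertex -3.864 -2.869 3.212
endloop
endfacet
facet normal -0.259 -0.956 0.135
outer loop
vertex -2.936 -5.125 2.262
vertex -4.326 -4.581 3.454
vertex -3.476 -5.071 1.608
endloop
endfacet
facet normal 0.635 -0.063 0.770
outer loop
vertex -2.936 -5.125 2.262
vertex -2.474 -3.412 2.02
vertex -4.326 -4.581 3.454
endloop
endfacet
facet normal 0.258 0.957 -0.134
outer loop
vertex -3.864 -2.869 3.212
vertex -2.474 -3.412 2.02
vertex -4.404 -2.815 2.558
endloop
endfacet
facet normal -0.635 0.063 -0.770
outer loop
vertex -3.014 -3.359 1.366
vertex -3.476 -5.071 1.608
vertex -4.404 -2.815 2.558
endloop
endfacet
facet normal 0.258 0.957 -0.136
outer loop
vertex -4.404 -2.815 2.558
vertex -2.474 -3.412 2.02
vertex -3.014 -3.359 1.366
endloop
endfacet
facet normal 0.728 -0.285 -0.624
outer loop
vertex -3.014 -3.359 1.366
vertex -2.936 -5.125 2.262
vertex -3.476 -5.071 1.608
endloop
endfacet
facet normal 0.728 -0.284 -0.624
outer loop
vertex -2.474 -3.412 2.02
vertex -2.936 -5.125 2.262
vertex -3.014 -3.359 1.366
endloop
endfacet
facet normal -0.887 -0.132 -0.442
outer loop
vertex -0.942 1.798 -4.308
vertex -1.275 2.373 -3.811
vertex -0.945 2.595 -4.54
endloop
endfacet
facet normal 0.461 -0.246 -0.852
outer loop
vertex -0.942 1.798 -4.308
vertex -0.945 2.595 -4.54
vertex 0.628 2.031 -3.526
endloop
endfacet
facet normal 0.462 -0.245 -0.852
outer loop
vertex 0.628 2.031 -3.526
vertex -0.945 2.595 -4.54
vertex 0.625 2.828 -3.757
endloop
endfacet
facet normal 0.887 0.131 0.442
outer loop
vertex 0.628 2.031 -3.526
vertex 0.625 2.828 -3.757
vertex 0.295 2.607 -3.029
endloop
endfacet
facet normal -0.887 -0.132 -0.442
outer loop
vertex -0.945 2.595 -4.54
vertex -1.275 2.373 -3.811
vertex -1.278 3.17 -4.043
endloop
endfacet
facet normal 0.228 0.709 -0.668
outer loop
vertex -0.945 2.595 -4.54
vertex -1.278 3.17 -4.043
vertex 0.625 2.828 -3.757
endloop
endfacet
facet normal 0.228 0.708 -0.668
outer loop
vertex 0.625 2.828 -3.757
vertex -1.278 3.17 -4.043
vertex 0.292 3.404 -3.26
endloop
endfacet
facet normal 0.887 0.131 0.442
outer loop
vertex 0.625 2.828 -3.757
vertex 0.292 3.404 -3.26
vertex 0.295 2.607 -3.029
endloop
endfacet
facet normal -0.887 -0.132 -0.442
outer loop
vertex -1.278 3.17 -4.043
vertex -1.275 2.373 -3.811
vertex -1.608 2.949 -3.314
endloop
endfacet
facet normal -0.234 0.955 0.184
outer loop
vertex -1.278 3.17 -4.043
vertex -1.608 2.949 -3.314
vertex 0.292 3.404 -3.26
endloop
endfacet
facet normal -0.234 0.954 0.185
outer loop
vertex 0.292 3.404 -3.26
vertex -1.608 2.949 -3.314
vertex -0.038 3.182 -2.532
endloop
endfacet
facet normal 0.887 0.132 0.442
outer loop
vertex 0.292 3.404 -3.26
vertex -0.038 3.182 -2.532
vertex 0.295 2.607 -3.029
endloop
endfacet
facet normal -0.887 -0.131 -0.442
outer loop
vertex -1.608 2.949 -3.314
vertex -1.275 2.373 -3.811
vertex -1.605 2.152 -3.083
endloop
endfacet
facet normal -0.461 0.245 0.853
outer loop
vertex -1.608 2.949 -3.314
vertex -1.605 2.152 -3.083
vertex -0.038 3.182 -2.532
endloop
endfacet
facet normal -0.462 0.246 0.852
outer loop
vertex -0.038 3.182 -2.532
vertex -1.605 2.152 -3.083
vertex -0.035 2.385 -2.3
endloop
endfacet
facet normal 0.887 0.132 0.442
outer loop
vertex -0.038 3.182 -2.532
vertex -0.035 2.385 -2.3
vertex 0.295 2.607 -3.029
endloop
endfacet
facet normal -0.887 -0.131 -0.442
outer loop
vertex -1.605 2.152 -3.083
vertex -1.275 2.373 -3.811
vertex -1.272 1.576 -3.58
endloop
endfacet
facet normal -0.228 -0.708 0.668
outer loop
vertex -1.605 2.152 -3.083
vertex -1.272 1.576 -3.58
vertex -0.035 2.385 -2.3
endloop
endfacet
facet normal -0.227 -0.709 0.668
outer loop
vertex -0.035 2.385 -2.3
vertex -1.272 1.576 -3.58
vertex 0.298 1.81 -2.797
endloop
endfacet
facet normal 0.887 0.132 0.442
outer loop
vertex -0.035 2.385 -2.3
vertex 0.298 1.81 -2.797
vertex 0.295 2.607 -3.029
endloop
endfacet
facet normal -0.887 -0.132 -0.442
outer loop
vertex -1.272 1.576 -3.58
vertex -1.275 2.373 -3.811
vertex -0.942 1.798 -4.308
endloop
endfacet
facet normal 0.234 -0.954 -0.185
outer loop
vertex -1.272 1.576 -3.58
vertex -0.942 1.798 -4.308
vertex 0.298 1.81 -2.797
endloop
endfacet
facet normal 0.233 -0.955 -0.184
outer loop
vertex 0.298 1.81 -2.797
vertex -0.942 1.798 -4.308
vertex 0.628 2.031 -3.526
endloop
endfacet
facet normal 0.887 0.132 0.442
outer loop
vertex 0.298 1.81 -2.797
vertex 0.628 2.031 -3.526
vertex 0.295 2.607 -3.029
endloop
endfacet

endsolid


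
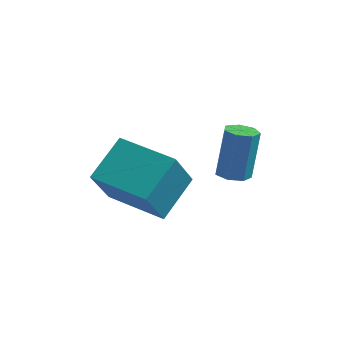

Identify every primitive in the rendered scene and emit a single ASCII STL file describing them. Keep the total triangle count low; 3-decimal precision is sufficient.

solid 
facet normal -0.949 0.316 -0.003
outer loop
vertex -2.653 -0.047 2.175
vertex -2.24 1.198 2.902
vertex -2.407 0.678 0.793
endloop
endfacet
facet normal -0.276 -0.830 -0.485
outer loop
vertex -0.68 0.102 0.798
vertex -2.653 -0.047 2.175
vertex -2.407 0.678 0.793
endloop
endfacet
facet normal -0.949 0.316 -0.003
outer loop
vertex -2.407 0.678 0.793
vertex -2.24 1.198 2.902
vertex -1.994 1.923 1.52
endloop
endfacet
facet normal 0.156 0.459 -0.875
outer loop
vertex -1.994 1.923 1.52
vertex -0.68 0.102 0.798
vertex -2.407 0.678 0.793
endloop
endfacet
facet normal -0.156 -0.459 0.875
outer loop
vertex -2.653 -0.047 2.175
vertex -0.513 0.622 2.907
vertex -2.24 1.198 2.902
endloop
endfacet
facet normal -0.276 -0.830 -0.485
outer loop
vertex -0.926 -0.623 2.18
vertex -2.653 -0.047 2.175
vertex -0.68 0.102 0.798
endloop
endfacet
facet normal -0.156 -0.459 0.875
outer loop
vertex -0.926 -0.623 2.18
vertex -0.513 0.622 2.907
vertex -2.653 -0.047 2.175
endloop
endfacet
facet normal 0.276 0.830 0.485
outer loop
vertex -2.24 1.198 2.902
vertex -0.513 0.622 2.907
vertex -1.994 1.923 1.52
endloop
endfacet
facet normal 0.156 0.459 -0.875
outer loop
vertex -0.267 1.347 1.525
vertex -0.68 0.102 0.798
vertex -1.994 1.923 1.52
endloop
endfacet
facet normal 0.276 0.830 0.485
outer loop
vertex -1.994 1.923 1.52
vertex -0.513 0.622 2.907
vertex -0.267 1.347 1.525
endloop
endfacet
facet normal 0.949 -0.316 0.003
outer loop
vertex -0.267 1.347 1.525
vertex -0.926 -0.623 2.18
vertex -0.68 0.102 0.798
endloop
endfacet
facet normal 0.949 -0.316 0.003
outer loop
vertex -0.513 0.622 2.907
vertex -0.926 -0.623 2.18
vertex -0.267 1.347 1.525
endloop
endfacet
facet normal -0.052 -0.345 -0.937
outer loop
vertex 0.949 2.957 0.572
vertex 0.438 2.879 0.629
vertex 0.684 3.304 0.459
endloop
endfacet
facet normal 0.807 0.538 -0.243
outer loop
vertex 0.949 2.957 0.572
vertex 0.684 3.304 0.459
vertex 1.033 3.5 2.053
endloop
endfacet
facet normal 0.807 0.538 -0.243
outer loop
vertex 1.033 3.5 2.053
vertex 0.684 3.304 0.459
vertex 0.768 3.847 1.941
endloop
endfacet
facet normal 0.053 0.343 0.938
outer loop
vertex 1.033 3.5 2.053
vertex 0.768 3.847 1.941
vertex 0.522 3.421 2.111
endloop
endfacet
facet normal -0.054 -0.344 -0.938
outer loop
vertex 0.684 3.304 0.459
vertex 0.438 2.879 0.629
vertex 0.234 3.331 0.475
endloop
endfacet
facet normal 0.044 0.937 -0.346
outer loop
vertex 0.684 3.304 0.459
vertex 0.234 3.331 0.475
vertex 0.768 3.847 1.941
endloop
endfacet
facet normal 0.045 0.937 -0.346
outer loop
vertex 0.768 3.847 1.941
vertex 0.234 3.331 0.475
vertex 0.317 3.874 1.956
endloop
endfacet
facet normal 0.052 0.344 0.937
outer loop
vertex 0.768 3.847 1.941
vertex 0.317 3.874 1.956
vertex 0.522 3.421 2.111
endloop
endfacet
facet normal -0.053 -0.344 -0.938
outer loop
vertex 0.234 3.331 0.475
vertex 0.438 2.879 0.629
vertex -0.063 3.017 0.607
endloop
endfacet
facet normal -0.752 0.632 -0.189
outer loop
vertex 0.234 3.331 0.475
vertex -0.063 3.017 0.607
vertex 0.317 3.874 1.956
endloop
endfacet
facet normal -0.753 0.631 -0.188
outer loop
vertex 0.317 3.874 1.956
vertex -0.063 3.017 0.607
vertex 0.021 3.56 2.088
endloop
endfacet
facet normal 0.053 0.344 0.937
outer loop
vertex 0.317 3.874 1.956
vertex 0.021 3.56 2.088
vertex 0.522 3.421 2.111
endloop
endfacet
facet normal -0.054 -0.345 -0.937
outer loop
vertex -0.063 3.017 0.607
vertex 0.438 2.879 0.629
vertex 0.018 2.599 0.756
endloop
endfacet
facet normal -0.982 -0.151 0.111
outer loop
vertex -0.063 3.017 0.607
vertex 0.018 2.599 0.756
vertex 0.021 3.56 2.088
endloop
endfacet
facet normal -0.982 -0.151 0.111
outer loop
vertex 0.021 3.56 2.088
vertex 0.018 2.599 0.756
vertex 0.102 3.142 2.237
endloop
endfacet
facet normal 0.052 0.344 0.937
outer loop
vertex 0.021 3.56 2.088
vertex 0.102 3.142 2.237
vertex 0.522 3.421 2.111
endloop
endfacet
facet normal -0.055 -0.343 -0.938
outer loop
vertex 0.018 2.599 0.756
vertex 0.438 2.879 0.629
vertex 0.415 2.391 0.809
endloop
endfacet
facet normal -0.472 -0.818 0.327
outer loop
vertex 0.018 2.599 0.756
vertex 0.415 2.391 0.809
vertex 0.102 3.142 2.237
endloop
endfacet
facet normal -0.473 -0.818 0.327
outer loop
vertex 0.102 3.142 2.237
vertex 0.415 2.391 0.809
vertex 0.499 2.934 2.291
endloop
endfacet
facet normal 0.053 0.344 0.937
outer loop
vertex 0.102 3.142 2.237
vertex 0.499 2.934 2.291
vertex 0.522 3.421 2.111
endloop
endfacet
facet normal -0.054 -0.343 -0.938
outer loop
vertex 0.415 2.391 0.809
vertex 0.438 2.879 0.629
vertex 0.829 2.55 0.727
endloop
endfacet
facet normal 0.393 -0.870 0.297
outer loop
vertex 0.415 2.391 0.809
vertex 0.829 2.55 0.727
vertex 0.499 2.934 2.291
endloop
endfacet
facet normal 0.393 -0.870 0.297
outer loop
vertex 0.499 2.934 2.291
vertex 0.829 2.55 0.727
vertex 0.913 3.093 2.209
endloop
endfacet
facet normal 0.054 0.344 0.937
outer loop
vertex 0.499 2.934 2.291
vertex 0.913 3.093 2.209
vertex 0.522 3.421 2.111
endloop
endfacet
facet normal -0.052 -0.342 -0.938
outer loop
vertex 0.829 2.55 0.727
vertex 0.438 2.879 0.629
vertex 0.949 2.957 0.572
endloop
endfacet
facet normal 0.963 -0.267 0.043
outer loop
vertex 0.829 2.55 0.727
vertex 0.949 2.957 0.572
vertex 0.913 3.093 2.209
endloop
endfacet
facet normal 0.963 -0.267 0.043
outer loop
vertex 0.913 3.093 2.209
vertex 0.949 2.957 0.572
vertex 1.033 3.5 2.053
endloop
endfacet
facet normal 0.053 0.344 0.938
outer loop
vertex 0.913 3.093 2.209
vertex 1.033 3.5 2.053
vertex 0.522 3.421 2.111
endloop
endfacet

endsolid


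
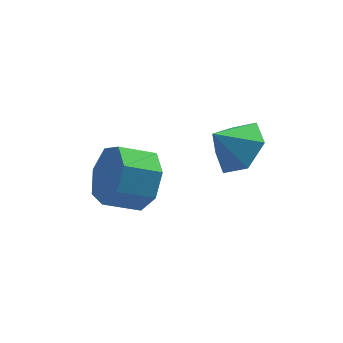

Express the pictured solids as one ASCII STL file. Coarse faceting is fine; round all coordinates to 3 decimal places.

solid 
facet normal 0.885 -0.061 -0.462
outer loop
vertex 2.032 -1.911 -1.408
vertex 1.691 -1.494 -2.117
vertex 2.088 -1.14 -1.403
endloop
endfacet
facet normal 0.461 -0.039 0.887
outer loop
vertex 2.032 -1.911 -1.408
vertex 2.088 -1.14 -1.403
vertex 1.05 -1.842 -0.895
endloop
endfacet
facet normal 0.461 -0.040 0.887
outer loop
vertex 1.05 -1.842 -0.895
vertex 2.088 -1.14 -1.403
vertex 1.107 -1.072 -0.89
endloop
endfacet
facet normal -0.884 0.062 0.463
outer loop
vertex 1.05 -1.842 -0.895
vertex 1.107 -1.072 -0.89
vertex 0.709 -1.426 -1.603
endloop
endfacet
facet normal 0.885 -0.062 -0.462
outer loop
vertex 2.088 -1.14 -1.403
vertex 1.691 -1.494 -2.117
vertex 1.845 -0.637 -1.936
endloop
endfacet
facet normal 0.344 0.756 0.557
outer loop
vertex 2.088 -1.14 -1.403
vertex 1.845 -0.637 -1.936
vertex 1.107 -1.072 -0.89
endloop
endfacet
facet normal 0.345 0.755 0.557
outer loop
vertex 1.107 -1.072 -0.89
vertex 1.845 -0.637 -1.936
vertex 0.863 -0.568 -1.422
endloop
endfacet
facet normal -0.884 0.061 0.463
outer loop
vertex 1.107 -1.072 -0.89
vertex 0.863 -0.568 -1.422
vertex 0.709 -1.426 -1.603
endloop
endfacet
facet normal 0.885 -0.061 -0.462
outer loop
vertex 1.845 -0.637 -1.936
vertex 1.691 -1.494 -2.117
vertex 1.486 -0.779 -2.604
endloop
endfacet
facet normal -0.031 0.981 -0.192
outer loop
vertex 1.845 -0.637 -1.936
vertex 1.486 -0.779 -2.604
vertex 0.863 -0.568 -1.422
endloop
endfacet
facet normal -0.031 0.981 -0.192
outer loop
vertex 0.863 -0.568 -1.422
vertex 1.486 -0.779 -2.604
vertex 0.504 -0.71 -2.091
endloop
endfacet
facet normal -0.885 0.061 0.462
outer loop
vertex 0.863 -0.568 -1.422
vertex 0.504 -0.71 -2.091
vertex 0.709 -1.426 -1.603
endloop
endfacet
facet normal 0.885 -0.061 -0.462
outer loop
vertex 1.486 -0.779 -2.604
vertex 1.691 -1.494 -2.117
vertex 1.281 -1.459 -2.906
endloop
endfacet
facet normal -0.383 0.469 -0.796
outer loop
vertex 1.486 -0.779 -2.604
vertex 1.281 -1.459 -2.906
vertex 0.504 -0.71 -2.091
endloop
endfacet
facet normal -0.383 0.468 -0.796
outer loop
vertex 0.504 -0.71 -2.091
vertex 1.281 -1.459 -2.906
vertex 0.299 -1.391 -2.393
endloop
endfacet
facet normal -0.885 0.062 0.462
outer loop
vertex 0.504 -0.71 -2.091
vertex 0.299 -1.391 -2.393
vertex 0.709 -1.426 -1.603
endloop
endfacet
facet normal 0.885 -0.061 -0.462
outer loop
vertex 1.281 -1.459 -2.906
vertex 1.691 -1.494 -2.117
vertex 1.385 -2.167 -2.613
endloop
endfacet
facet normal -0.446 -0.397 -0.802
outer loop
vertex 1.281 -1.459 -2.906
vertex 1.385 -2.167 -2.613
vertex 0.299 -1.391 -2.393
endloop
endfacet
facet normal -0.447 -0.398 -0.801
outer loop
vertex 0.299 -1.391 -2.393
vertex 1.385 -2.167 -2.613
vertex 0.403 -2.098 -2.1
endloop
endfacet
facet normal -0.885 0.061 0.462
outer loop
vertex 0.299 -1.391 -2.393
vertex 0.403 -2.098 -2.1
vertex 0.709 -1.426 -1.603
endloop
endfacet
facet normal 0.885 -0.062 -0.462
outer loop
vertex 1.385 -2.167 -2.613
vertex 1.691 -1.494 -2.117
vertex 1.719 -2.367 -1.946
endloop
endfacet
facet normal -0.173 -0.964 -0.202
outer loop
vertex 1.385 -2.167 -2.613
vertex 1.719 -2.367 -1.946
vertex 0.403 -2.098 -2.1
endloop
endfacet
facet normal -0.173 -0.964 -0.204
outer loop
vertex 0.403 -2.098 -2.1
vertex 1.719 -2.367 -1.946
vertex 0.737 -2.299 -1.433
endloop
endfacet
facet normal -0.885 0.062 0.462
outer loop
vertex 0.403 -2.098 -2.1
vertex 0.737 -2.299 -1.433
vertex 0.709 -1.426 -1.603
endloop
endfacet
facet normal 0.885 -0.062 -0.462
outer loop
vertex 1.719 -2.367 -1.946
vertex 1.691 -1.494 -2.117
vertex 2.032 -1.911 -1.408
endloop
endfacet
facet normal 0.230 -0.804 0.548
outer loop
vertex 1.719 -2.367 -1.946
vertex 2.032 -1.911 -1.408
vertex 0.737 -2.299 -1.433
endloop
endfacet
facet normal 0.230 -0.804 0.549
outer loop
vertex 0.737 -2.299 -1.433
vertex 2.032 -1.911 -1.408
vertex 1.05 -1.842 -0.895
endloop
endfacet
facet normal -0.885 0.062 0.462
outer loop
vertex 0.737 -2.299 -1.433
vertex 1.05 -1.842 -0.895
vertex 0.709 -1.426 -1.603
endloop
endfacet
facet normal 0.694 -0.074 -0.716
outer loop
vertex 4.551 -1.722 -0.198
vertex 3.994 -2.128 -0.696
vertex 4.053 -1.28 -0.726
endloop
endfacet
facet normal -0.066 0.733 0.676
outer loop
vertex 4.551 -1.722 -0.198
vertex 4.053 -1.28 -0.726
vertex 3.286 -2.052 0.036
endloop
endfacet
facet normal 0.693 -0.074 -0.717
outer loop
vertex 4.053 -1.28 -0.726
vertex 3.994 -2.128 -0.696
vertex 3.495 -1.686 -1.224
endloop
endfacet
facet normal -0.648 0.754 0.111
outer loop
vertex 4.053 -1.28 -0.726
vertex 3.495 -1.686 -1.224
vertex 3.286 -2.052 0.036
endloop
endfacet
facet normal 0.693 -0.075 -0.717
outer loop
vertex 3.495 -1.686 -1.224
vertex 3.994 -2.128 -0.696
vertex 3.436 -2.533 -1.193
endloop
endfacet
facet normal -0.987 0.063 -0.145
outer loop
vertex 3.495 -1.686 -1.224
vertex 3.436 -2.533 -1.193
vertex 3.286 -2.052 0.036
endloop
endfacet
facet normal 0.693 -0.075 -0.717
outer loop
vertex 3.436 -2.533 -1.193
vertex 3.994 -2.128 -0.696
vertex 3.935 -2.975 -0.665
endloop
endfacet
facet normal -0.745 -0.647 0.162
outer loop
vertex 3.436 -2.533 -1.193
vertex 3.935 -2.975 -0.665
vertex 3.286 -2.052 0.036
endloop
endfacet
facet normal 0.694 -0.075 -0.716
outer loop
vertex 3.935 -2.975 -0.665
vertex 3.994 -2.128 -0.696
vertex 4.492 -2.57 -0.167
endloop
endfacet
facet normal -0.164 -0.667 0.726
outer loop
vertex 3.935 -2.975 -0.665
vertex 4.492 -2.57 -0.167
vertex 3.286 -2.052 0.036
endloop
endfacet
facet normal 0.694 -0.074 -0.716
outer loop
vertex 4.492 -2.57 -0.167
vertex 3.994 -2.128 -0.696
vertex 4.551 -1.722 -0.198
endloop
endfacet
facet normal 0.176 0.024 0.984
outer loop
vertex 4.492 -2.57 -0.167
vertex 4.551 -1.722 -0.198
vertex 3.286 -2.052 0.036
endloop
endfacet

endsolid


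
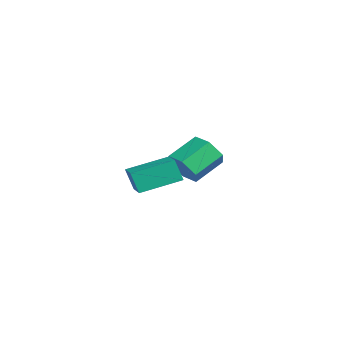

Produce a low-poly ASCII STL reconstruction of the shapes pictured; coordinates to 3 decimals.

solid 
facet normal 0.325 -0.810 -0.488
outer loop
vertex -0.86 2.656 0.43
vertex -1.391 2.815 -0.188
vertex -0.625 3.134 -0.207
endloop
endfacet
facet normal 0.902 0.112 0.417
outer loop
vertex -0.86 2.656 0.43
vertex -0.625 3.134 -0.207
vertex -1.339 3.847 1.146
endloop
endfacet
facet normal 0.902 0.112 0.417
outer loop
vertex -1.339 3.847 1.146
vertex -0.625 3.134 -0.207
vertex -1.104 4.325 0.51
endloop
endfacet
facet normal -0.327 0.810 0.488
outer loop
vertex -1.339 3.847 1.146
vertex -1.104 4.325 0.51
vertex -1.869 4.005 0.528
endloop
endfacet
facet normal 0.325 -0.811 -0.487
outer loop
vertex -0.625 3.134 -0.207
vertex -1.391 2.815 -0.188
vertex -1.156 3.292 -0.825
endloop
endfacet
facet normal 0.696 0.555 -0.456
outer loop
vertex -0.625 3.134 -0.207
vertex -1.156 3.292 -0.825
vertex -1.104 4.325 0.51
endloop
endfacet
facet normal 0.697 0.554 -0.456
outer loop
vertex -1.104 4.325 0.51
vertex -1.156 3.292 -0.825
vertex -1.634 4.483 -0.108
endloop
endfacet
facet normal -0.327 0.810 0.488
outer loop
vertex -1.104 4.325 0.51
vertex -1.634 4.483 -0.108
vertex -1.869 4.005 0.528
endloop
endfacet
facet normal 0.326 -0.811 -0.487
outer loop
vertex -1.156 3.292 -0.825
vertex -1.391 2.815 -0.188
vertex -1.921 2.973 -0.806
endloop
endfacet
facet normal -0.206 0.443 -0.873
outer loop
vertex -1.156 3.292 -0.825
vertex -1.921 2.973 -0.806
vertex -1.634 4.483 -0.108
endloop
endfacet
facet normal -0.205 0.443 -0.873
outer loop
vertex -1.634 4.483 -0.108
vertex -1.921 2.973 -0.806
vertex -2.4 4.164 -0.09
endloop
endfacet
facet normal -0.326 0.810 0.488
outer loop
vertex -1.634 4.483 -0.108
vertex -2.4 4.164 -0.09
vertex -1.869 4.005 0.528
endloop
endfacet
facet normal 0.327 -0.810 -0.488
outer loop
vertex -1.921 2.973 -0.806
vertex -1.391 2.815 -0.188
vertex -2.156 2.495 -0.17
endloop
endfacet
facet normal -0.902 -0.112 -0.417
outer loop
vertex -1.921 2.973 -0.806
vertex -2.156 2.495 -0.17
vertex -2.4 4.164 -0.09
endloop
endfacet
facet normal -0.902 -0.112 -0.417
outer loop
vertex -2.4 4.164 -0.09
vertex -2.156 2.495 -0.17
vertex -2.635 3.686 0.547
endloop
endfacet
facet normal -0.325 0.810 0.488
outer loop
vertex -2.4 4.164 -0.09
vertex -2.635 3.686 0.547
vertex -1.869 4.005 0.528
endloop
endfacet
facet normal 0.327 -0.810 -0.488
outer loop
vertex -2.156 2.495 -0.17
vertex -1.391 2.815 -0.188
vertex -1.626 2.337 0.448
endloop
endfacet
facet normal -0.696 -0.554 0.456
outer loop
vertex -2.156 2.495 -0.17
vertex -1.626 2.337 0.448
vertex -2.635 3.686 0.547
endloop
endfacet
facet normal -0.696 -0.554 0.456
outer loop
vertex -2.635 3.686 0.547
vertex -1.626 2.337 0.448
vertex -2.104 3.528 1.165
endloop
endfacet
facet normal -0.325 0.811 0.487
outer loop
vertex -2.635 3.686 0.547
vertex -2.104 3.528 1.165
vertex -1.869 4.005 0.528
endloop
endfacet
facet normal 0.326 -0.810 -0.488
outer loop
vertex -1.626 2.337 0.448
vertex -1.391 2.815 -0.188
vertex -0.86 2.656 0.43
endloop
endfacet
facet normal 0.205 -0.443 0.873
outer loop
vertex -1.626 2.337 0.448
vertex -0.86 2.656 0.43
vertex -2.104 3.528 1.165
endloop
endfacet
facet normal 0.206 -0.442 0.873
outer loop
vertex -2.104 3.528 1.165
vertex -0.86 2.656 0.43
vertex -1.339 3.847 1.146
endloop
endfacet
facet normal -0.326 0.811 0.487
outer loop
vertex -2.104 3.528 1.165
vertex -1.339 3.847 1.146
vertex -1.869 4.005 0.528
endloop
endfacet
facet normal -0.968 0.057 -0.246
outer loop
vertex 2.236 -0.265 1.66
vertex 2.217 1.333 2.108
vertex 2.478 -0.012 0.767
endloop
endfacet
facet normal 0.012 -0.963 -0.270
outer loop
vertex 3.523 -0.073 1.032
vertex 2.236 -0.265 1.66
vertex 2.478 -0.012 0.767
endloop
endfacet
facet normal -0.968 0.057 -0.246
outer loop
vertex 2.478 -0.012 0.767
vertex 2.217 1.333 2.108
vertex 2.459 1.587 1.214
endloop
endfacet
facet normal 0.252 0.263 -0.931
outer loop
vertex 2.459 1.587 1.214
vertex 3.523 -0.073 1.032
vertex 2.478 -0.012 0.767
endloop
endfacet
facet normal -0.252 -0.264 0.931
outer loop
vertex 2.236 -0.265 1.66
vertex 3.262 1.272 2.373
vertex 2.217 1.333 2.108
endloop
endfacet
facet normal 0.012 -0.963 -0.270
outer loop
vertex 3.281 -0.327 1.926
vertex 2.236 -0.265 1.66
vertex 3.523 -0.073 1.032
endloop
endfacet
facet normal -0.253 -0.263 0.931
outer loop
vertex 3.281 -0.327 1.926
vertex 3.262 1.272 2.373
vertex 2.236 -0.265 1.66
endloop
endfacet
facet normal -0.012 0.963 0.270
outer loop
vertex 2.217 1.333 2.108
vertex 3.262 1.272 2.373
vertex 2.459 1.587 1.214
endloop
endfacet
facet normal 0.253 0.264 -0.931
outer loop
vertex 3.504 1.525 1.48
vertex 3.523 -0.073 1.032
vertex 2.459 1.587 1.214
endloop
endfacet
facet normal -0.012 0.963 0.270
outer loop
vertex 2.459 1.587 1.214
vertex 3.262 1.272 2.373
vertex 3.504 1.525 1.48
endloop
endfacet
facet normal 0.968 -0.057 0.246
outer loop
vertex 3.504 1.525 1.48
vertex 3.281 -0.327 1.926
vertex 3.523 -0.073 1.032
endloop
endfacet
facet normal 0.968 -0.057 0.246
outer loop
vertex 3.262 1.272 2.373
vertex 3.281 -0.327 1.926
vertex 3.504 1.525 1.48
endloop
endfacet

endsolid


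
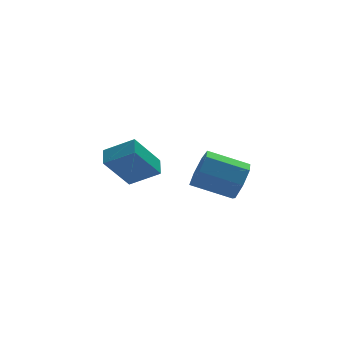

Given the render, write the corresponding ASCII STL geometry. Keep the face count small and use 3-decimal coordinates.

solid 
facet normal 0.843 -0.393 -0.368
outer loop
vertex 3.498 1.718 -3.349
vertex 2.967 1.355 -4.179
vertex 3.449 2.281 -4.063
endloop
endfacet
facet normal 0.535 0.681 0.500
outer loop
vertex 3.498 1.718 -3.349
vertex 3.449 2.281 -4.063
vertex 1.803 2.508 -2.611
endloop
endfacet
facet normal 0.535 0.681 0.500
outer loop
vertex 1.803 2.508 -2.611
vertex 3.449 2.281 -4.063
vertex 1.754 3.071 -3.326
endloop
endfacet
facet normal -0.843 0.393 0.367
outer loop
vertex 1.803 2.508 -2.611
vertex 1.754 3.071 -3.326
vertex 1.273 2.145 -3.441
endloop
endfacet
facet normal 0.843 -0.393 -0.367
outer loop
vertex 3.449 2.281 -4.063
vertex 2.967 1.355 -4.179
vertex 3.038 2.147 -4.865
endloop
endfacet
facet normal 0.292 0.908 -0.301
outer loop
vertex 3.449 2.281 -4.063
vertex 3.038 2.147 -4.865
vertex 1.754 3.071 -3.326
endloop
endfacet
facet normal 0.291 0.908 -0.302
outer loop
vertex 1.754 3.071 -3.326
vertex 3.038 2.147 -4.865
vertex 1.343 2.936 -4.128
endloop
endfacet
facet normal -0.844 0.393 0.366
outer loop
vertex 1.754 3.071 -3.326
vertex 1.343 2.936 -4.128
vertex 1.273 2.145 -3.441
endloop
endfacet
facet normal 0.843 -0.393 -0.367
outer loop
vertex 3.038 2.147 -4.865
vertex 2.967 1.355 -4.179
vertex 2.573 1.416 -5.15
endloop
endfacet
facet normal -0.171 0.451 -0.876
outer loop
vertex 3.038 2.147 -4.865
vertex 2.573 1.416 -5.15
vertex 1.343 2.936 -4.128
endloop
endfacet
facet normal -0.172 0.450 -0.876
outer loop
vertex 1.343 2.936 -4.128
vertex 2.573 1.416 -5.15
vertex 0.878 2.206 -4.412
endloop
endfacet
facet normal -0.843 0.394 0.367
outer loop
vertex 1.343 2.936 -4.128
vertex 0.878 2.206 -4.412
vertex 1.273 2.145 -3.441
endloop
endfacet
facet normal 0.843 -0.392 -0.367
outer loop
vertex 2.573 1.416 -5.15
vertex 2.967 1.355 -4.179
vertex 2.406 0.64 -4.704
endloop
endfacet
facet normal -0.505 -0.346 -0.791
outer loop
vertex 2.573 1.416 -5.15
vertex 2.406 0.64 -4.704
vertex 0.878 2.206 -4.412
endloop
endfacet
facet normal -0.505 -0.346 -0.791
outer loop
vertex 0.878 2.206 -4.412
vertex 2.406 0.64 -4.704
vertex 0.711 1.43 -3.966
endloop
endfacet
facet normal -0.843 0.393 0.368
outer loop
vertex 0.878 2.206 -4.412
vertex 0.711 1.43 -3.966
vertex 1.273 2.145 -3.441
endloop
endfacet
facet normal 0.843 -0.393 -0.366
outer loop
vertex 2.406 0.64 -4.704
vertex 2.967 1.355 -4.179
vertex 2.661 0.402 -3.862
endloop
endfacet
facet normal -0.459 -0.882 -0.110
outer loop
vertex 2.406 0.64 -4.704
vertex 2.661 0.402 -3.862
vertex 0.711 1.43 -3.966
endloop
endfacet
facet normal -0.459 -0.882 -0.110
outer loop
vertex 0.711 1.43 -3.966
vertex 2.661 0.402 -3.862
vertex 0.966 1.192 -3.124
endloop
endfacet
facet normal -0.843 0.394 0.367
outer loop
vertex 0.711 1.43 -3.966
vertex 0.966 1.192 -3.124
vertex 1.273 2.145 -3.441
endloop
endfacet
facet normal 0.843 -0.393 -0.367
outer loop
vertex 2.661 0.402 -3.862
vertex 2.967 1.355 -4.179
vertex 3.147 0.882 -3.259
endloop
endfacet
facet normal -0.067 -0.754 0.654
outer loop
vertex 2.661 0.402 -3.862
vertex 3.147 0.882 -3.259
vertex 0.966 1.192 -3.124
endloop
endfacet
facet normal -0.067 -0.754 0.654
outer loop
vertex 0.966 1.192 -3.124
vertex 3.147 0.882 -3.259
vertex 1.452 1.672 -2.521
endloop
endfacet
facet normal -0.843 0.393 0.366
outer loop
vertex 0.966 1.192 -3.124
vertex 1.452 1.672 -2.521
vertex 1.273 2.145 -3.441
endloop
endfacet
facet normal 0.843 -0.393 -0.367
outer loop
vertex 3.147 0.882 -3.259
vertex 2.967 1.355 -4.179
vertex 3.498 1.718 -3.349
endloop
endfacet
facet normal 0.376 -0.058 0.925
outer loop
vertex 3.147 0.882 -3.259
vertex 3.498 1.718 -3.349
vertex 1.452 1.672 -2.521
endloop
endfacet
facet normal 0.376 -0.058 0.925
outer loop
vertex 1.452 1.672 -2.521
vertex 3.498 1.718 -3.349
vertex 1.803 2.508 -2.611
endloop
endfacet
facet normal -0.843 0.393 0.366
outer loop
vertex 1.452 1.672 -2.521
vertex 1.803 2.508 -2.611
vertex 1.273 2.145 -3.441
endloop
endfacet
facet normal -0.600 -0.128 0.790
outer loop
vertex -2.453 -0.553 -0.567
vertex -2.198 0.279 -0.238
vertex -3.61 0.107 -1.339
endloop
endfacet
facet normal -0.274 -0.894 -0.354
outer loop
vertex -2.422 0.361 -2.902
vertex -2.453 -0.553 -0.567
vertex -3.61 0.107 -1.339
endloop
endfacet
facet normal -0.600 -0.129 0.790
outer loop
vertex -3.61 0.107 -1.339
vertex -2.198 0.279 -0.238
vertex -3.356 0.938 -1.01
endloop
endfacet
facet normal -0.752 0.428 -0.502
outer loop
vertex -3.356 0.938 -1.01
vertex -2.422 0.361 -2.902
vertex -3.61 0.107 -1.339
endloop
endfacet
facet normal 0.751 -0.429 0.502
outer loop
vertex -2.453 -0.553 -0.567
vertex -1.01 0.533 -1.801
vertex -2.198 0.279 -0.238
endloop
endfacet
facet normal -0.273 -0.895 -0.354
outer loop
vertex -1.264 -0.298 -2.13
vertex -2.453 -0.553 -0.567
vertex -2.422 0.361 -2.902
endloop
endfacet
facet normal 0.751 -0.428 0.502
outer loop
vertex -1.264 -0.298 -2.13
vertex -1.01 0.533 -1.801
vertex -2.453 -0.553 -0.567
endloop
endfacet
facet normal 0.274 0.895 0.353
outer loop
vertex -2.198 0.279 -0.238
vertex -1.01 0.533 -1.801
vertex -3.356 0.938 -1.01
endloop
endfacet
facet normal -0.751 0.429 -0.502
outer loop
vertex -2.167 1.193 -2.573
vertex -2.422 0.361 -2.902
vertex -3.356 0.938 -1.01
endloop
endfacet
facet normal 0.274 0.894 0.354
outer loop
vertex -3.356 0.938 -1.01
vertex -1.01 0.533 -1.801
vertex -2.167 1.193 -2.573
endloop
endfacet
facet normal 0.600 0.129 -0.790
outer loop
vertex -2.167 1.193 -2.573
vertex -1.264 -0.298 -2.13
vertex -2.422 0.361 -2.902
endloop
endfacet
facet normal 0.600 0.129 -0.789
outer loop
vertex -1.01 0.533 -1.801
vertex -1.264 -0.298 -2.13
vertex -2.167 1.193 -2.573
endloop
endfacet

endsolid


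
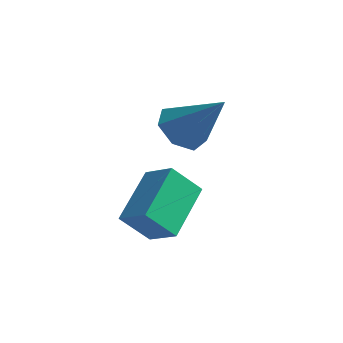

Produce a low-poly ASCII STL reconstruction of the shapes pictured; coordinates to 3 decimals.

solid 
facet normal -0.677 0.021 -0.736
outer loop
vertex 0.69 -1.465 -0.879
vertex 0.016 -1.857 -0.27
vertex 0.221 -0.902 -0.431
endloop
endfacet
facet normal 0.712 0.692 -0.124
outer loop
vertex 0.69 -1.465 -0.879
vertex 0.221 -0.902 -0.431
vertex 1.504 -1.903 1.35
endloop
endfacet
facet normal -0.677 0.021 -0.736
outer loop
vertex 0.221 -0.902 -0.431
vertex 0.016 -1.857 -0.27
vertex -0.403 -1.058 0.138
endloop
endfacet
facet normal 0.143 0.903 0.405
outer loop
vertex 0.221 -0.902 -0.431
vertex -0.403 -1.058 0.138
vertex 1.504 -1.903 1.35
endloop
endfacet
facet normal -0.677 0.021 -0.736
outer loop
vertex -0.403 -1.058 0.138
vertex 0.016 -1.857 -0.27
vertex -0.712 -1.816 0.401
endloop
endfacet
facet normal -0.341 0.429 0.836
outer loop
vertex -0.403 -1.058 0.138
vertex -0.712 -1.816 0.401
vertex 1.504 -1.903 1.35
endloop
endfacet
facet normal -0.677 0.022 -0.736
outer loop
vertex -0.712 -1.816 0.401
vertex 0.016 -1.857 -0.27
vertex -0.473 -2.604 0.158
endloop
endfacet
facet normal -0.377 -0.375 0.847
outer loop
vertex -0.712 -1.816 0.401
vertex -0.473 -2.604 0.158
vertex 1.504 -1.903 1.35
endloop
endfacet
facet normal -0.676 0.021 -0.736
outer loop
vertex -0.473 -2.604 0.158
vertex 0.016 -1.857 -0.27
vertex 0.134 -2.83 -0.406
endloop
endfacet
facet normal 0.062 -0.902 0.428
outer loop
vertex -0.473 -2.604 0.158
vertex 0.134 -2.83 -0.406
vertex 1.504 -1.903 1.35
endloop
endfacet
facet normal -0.677 0.021 -0.736
outer loop
vertex 0.134 -2.83 -0.406
vertex 0.016 -1.857 -0.27
vertex 0.652 -2.323 -0.868
endloop
endfacet
facet normal 0.646 -0.756 -0.105
outer loop
vertex 0.134 -2.83 -0.406
vertex 0.652 -2.323 -0.868
vertex 1.504 -1.903 1.35
endloop
endfacet
facet normal -0.677 0.021 -0.736
outer loop
vertex 0.652 -2.323 -0.868
vertex 0.016 -1.857 -0.27
vertex 0.69 -1.465 -0.879
endloop
endfacet
facet normal 0.935 -0.046 -0.351
outer loop
vertex 0.652 -2.323 -0.868
vertex 0.69 -1.465 -0.879
vertex 1.504 -1.903 1.35
endloop
endfacet
facet normal -0.564 -0.368 0.739
outer loop
vertex 0.397 -5.243 -2.167
vertex 0.333 -3.264 -1.23
vertex -0.66 -4.962 -2.833
endloop
endfacet
facet normal 0.029 -0.904 -0.427
outer loop
vertex 0.147 -4.436 -3.89
vertex 0.397 -5.243 -2.167
vertex -0.66 -4.962 -2.833
endloop
endfacet
facet normal -0.564 -0.368 0.739
outer loop
vertex -0.66 -4.962 -2.833
vertex 0.333 -3.264 -1.23
vertex -0.723 -2.983 -1.896
endloop
endfacet
facet normal -0.825 0.220 -0.520
outer loop
vertex -0.723 -2.983 -1.896
vertex 0.147 -4.436 -3.89
vertex -0.66 -4.962 -2.833
endloop
endfacet
facet normal 0.825 -0.220 0.521
outer loop
vertex 0.397 -5.243 -2.167
vertex 1.14 -2.738 -2.287
vertex 0.333 -3.264 -1.23
endloop
endfacet
facet normal 0.029 -0.904 -0.427
outer loop
vertex 1.203 -4.717 -3.224
vertex 0.397 -5.243 -2.167
vertex 0.147 -4.436 -3.89
endloop
endfacet
facet normal 0.825 -0.220 0.520
outer loop
vertex 1.203 -4.717 -3.224
vertex 1.14 -2.738 -2.287
vertex 0.397 -5.243 -2.167
endloop
endfacet
facet normal -0.029 0.904 0.427
outer loop
vertex 0.333 -3.264 -1.23
vertex 1.14 -2.738 -2.287
vertex -0.723 -2.983 -1.896
endloop
endfacet
facet normal -0.825 0.220 -0.520
outer loop
vertex 0.083 -2.457 -2.953
vertex 0.147 -4.436 -3.89
vertex -0.723 -2.983 -1.896
endloop
endfacet
facet normal -0.029 0.904 0.427
outer loop
vertex -0.723 -2.983 -1.896
vertex 1.14 -2.738 -2.287
vertex 0.083 -2.457 -2.953
endloop
endfacet
facet normal 0.564 0.368 -0.739
outer loop
vertex 0.083 -2.457 -2.953
vertex 1.203 -4.717 -3.224
vertex 0.147 -4.436 -3.89
endloop
endfacet
facet normal 0.564 0.368 -0.739
outer loop
vertex 1.14 -2.738 -2.287
vertex 1.203 -4.717 -3.224
vertex 0.083 -2.457 -2.953
endloop
endfacet

endsolid


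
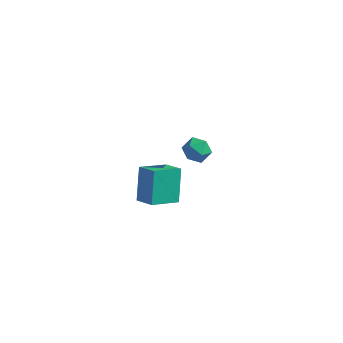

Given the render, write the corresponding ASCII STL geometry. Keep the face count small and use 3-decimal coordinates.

solid 
facet normal -0.360 0.918 0.168
outer loop
vertex 2.557 1.894 3.62
vertex 2.621 1.779 4.387
vertex 3.215 2.085 3.989
endloop
endfacet
facet normal -0.006 0.893 -0.451
outer loop
vertex 2.557 1.894 3.62
vertex 3.215 2.085 3.989
vertex 3.246 1.735 3.295
endloop
endfacet
facet normal -0.315 0.397 -0.862
outer loop
vertex 2.557 1.894 3.62
vertex 3.246 1.735 3.295
vertex 2.671 1.212 3.264
endloop
endfacet
facet normal -0.860 0.115 -0.497
outer loop
vertex 2.557 1.894 3.62
vertex 2.671 1.212 3.264
vertex 2.285 1.239 3.939
endloop
endfacet
facet normal -0.889 0.437 0.140
outer loop
vertex 2.557 1.894 3.62
vertex 2.285 1.239 3.939
vertex 2.621 1.779 4.387
endloop
endfacet
facet normal 0.661 0.681 -0.314
outer loop
vertex 3.246 1.735 3.295
vertex 3.215 2.085 3.989
vertex 3.735 1.521 3.861
endloop
endfacet
facet normal 0.088 0.722 0.687
outer loop
vertex 3.215 2.085 3.989
vertex 2.621 1.779 4.387
vertex 3.349 1.548 4.536
endloop
endfacet
facet normal -0.766 -0.055 0.641
outer loop
vertex 2.621 1.779 4.387
vertex 2.285 1.239 3.939
vertex 2.774 1.025 4.505
endloop
endfacet
facet normal -0.720 -0.575 -0.389
outer loop
vertex 2.285 1.239 3.939
vertex 2.671 1.212 3.264
vertex 2.805 0.675 3.811
endloop
endfacet
facet normal 0.162 -0.120 -0.979
outer loop
vertex 2.671 1.212 3.264
vertex 3.246 1.735 3.295
vertex 3.399 0.981 3.413
endloop
endfacet
facet normal 0.860 -0.115 0.497
outer loop
vertex 3.463 0.866 4.18
vertex 3.735 1.521 3.861
vertex 3.349 1.548 4.536
endloop
endfacet
facet normal 0.315 -0.397 0.862
outer loop
vertex 3.463 0.866 4.18
vertex 3.349 1.548 4.536
vertex 2.774 1.025 4.505
endloop
endfacet
facet normal 0.006 -0.893 0.451
outer loop
vertex 3.463 0.866 4.18
vertex 2.774 1.025 4.505
vertex 2.805 0.675 3.811
endloop
endfacet
facet normal 0.360 -0.918 -0.168
outer loop
vertex 3.463 0.866 4.18
vertex 2.805 0.675 3.811
vertex 3.399 0.981 3.413
endloop
endfacet
facet normal 0.889 -0.437 -0.140
outer loop
vertex 3.463 0.866 4.18
vertex 3.399 0.981 3.413
vertex 3.735 1.521 3.861
endloop
endfacet
facet normal 0.720 0.575 0.389
outer loop
vertex 3.349 1.548 4.536
vertex 3.735 1.521 3.861
vertex 3.215 2.085 3.989
endloop
endfacet
facet normal -0.162 0.120 0.979
outer loop
vertex 2.774 1.025 4.505
vertex 3.349 1.548 4.536
vertex 2.621 1.779 4.387
endloop
endfacet
facet normal -0.661 -0.681 0.314
outer loop
vertex 2.805 0.675 3.811
vertex 2.774 1.025 4.505
vertex 2.285 1.239 3.939
endloop
endfacet
facet normal -0.088 -0.722 -0.687
outer loop
vertex 3.399 0.981 3.413
vertex 2.805 0.675 3.811
vertex 2.671 1.212 3.264
endloop
endfacet
facet normal 0.766 0.055 -0.641
outer loop
vertex 3.735 1.521 3.861
vertex 3.399 0.981 3.413
vertex 3.246 1.735 3.295
endloop
endfacet
facet normal -0.820 0.374 -0.433
outer loop
vertex -0.975 3.58 -1.469
vertex -0.022 4.853 -2.175
vertex -0.643 2.434 -3.087
endloop
endfacet
facet normal -0.548 -0.732 0.406
outer loop
vertex 0.382 1.967 -2.545
vertex -0.975 3.58 -1.469
vertex -0.643 2.434 -3.087
endloop
endfacet
facet normal -0.820 0.374 -0.433
outer loop
vertex -0.643 2.434 -3.087
vertex -0.022 4.853 -2.175
vertex 0.31 3.707 -3.793
endloop
endfacet
facet normal 0.166 -0.570 -0.805
outer loop
vertex 0.31 3.707 -3.793
vertex 0.382 1.967 -2.545
vertex -0.643 2.434 -3.087
endloop
endfacet
facet normal -0.166 0.570 0.805
outer loop
vertex -0.975 3.58 -1.469
vertex 1.003 4.386 -1.633
vertex -0.022 4.853 -2.175
endloop
endfacet
facet normal -0.548 -0.732 0.406
outer loop
vertex 0.05 3.113 -0.927
vertex -0.975 3.58 -1.469
vertex 0.382 1.967 -2.545
endloop
endfacet
facet normal -0.166 0.570 0.805
outer loop
vertex 0.05 3.113 -0.927
vertex 1.003 4.386 -1.633
vertex -0.975 3.58 -1.469
endloop
endfacet
facet normal 0.548 0.732 -0.406
outer loop
vertex -0.022 4.853 -2.175
vertex 1.003 4.386 -1.633
vertex 0.31 3.707 -3.793
endloop
endfacet
facet normal 0.166 -0.570 -0.805
outer loop
vertex 1.335 3.24 -3.251
vertex 0.382 1.967 -2.545
vertex 0.31 3.707 -3.793
endloop
endfacet
facet normal 0.548 0.732 -0.406
outer loop
vertex 0.31 3.707 -3.793
vertex 1.003 4.386 -1.633
vertex 1.335 3.24 -3.251
endloop
endfacet
facet normal 0.820 -0.374 0.433
outer loop
vertex 1.335 3.24 -3.251
vertex 0.05 3.113 -0.927
vertex 0.382 1.967 -2.545
endloop
endfacet
facet normal 0.820 -0.374 0.433
outer loop
vertex 1.003 4.386 -1.633
vertex 0.05 3.113 -0.927
vertex 1.335 3.24 -3.251
endloop
endfacet

endsolid
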